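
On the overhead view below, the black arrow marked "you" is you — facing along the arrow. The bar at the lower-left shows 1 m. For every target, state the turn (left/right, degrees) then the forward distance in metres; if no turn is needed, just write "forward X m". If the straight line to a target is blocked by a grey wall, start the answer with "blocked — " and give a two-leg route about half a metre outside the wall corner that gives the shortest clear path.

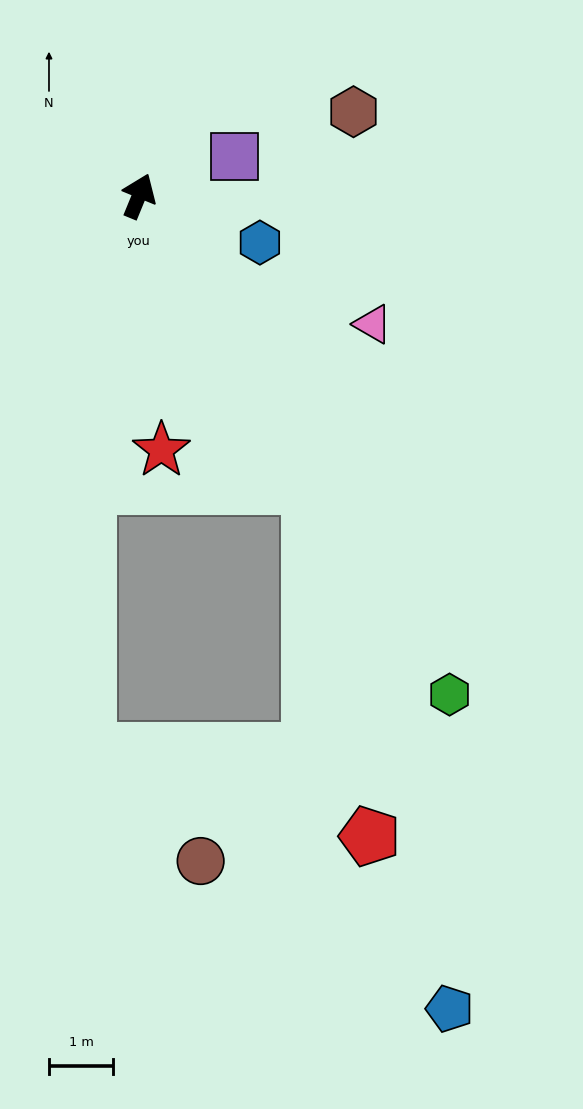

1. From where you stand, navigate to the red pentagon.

blocked — turn right 127°, forward 5.2 m, then turn right 21°, forward 5.5 m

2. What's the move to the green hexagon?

turn right 126°, forward 9.1 m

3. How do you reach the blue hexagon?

turn right 89°, forward 2.0 m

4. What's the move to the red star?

turn right 153°, forward 4.0 m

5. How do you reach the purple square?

turn right 45°, forward 1.6 m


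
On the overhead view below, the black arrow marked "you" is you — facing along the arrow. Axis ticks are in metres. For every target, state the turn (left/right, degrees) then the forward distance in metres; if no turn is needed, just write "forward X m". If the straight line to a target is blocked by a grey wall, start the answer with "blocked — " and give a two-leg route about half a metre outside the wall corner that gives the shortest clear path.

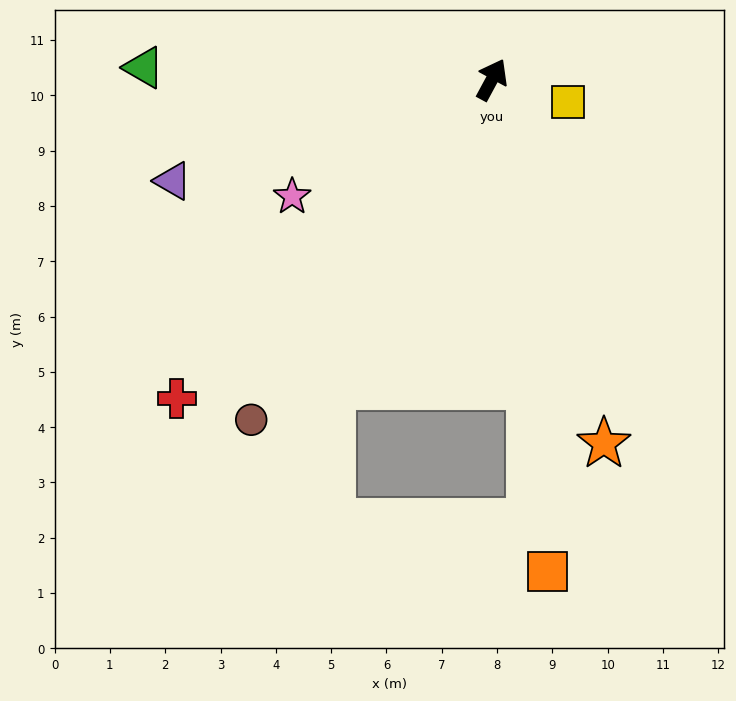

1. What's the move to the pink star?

turn left 149°, forward 4.2 m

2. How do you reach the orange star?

turn right 135°, forward 6.9 m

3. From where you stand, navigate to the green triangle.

turn left 116°, forward 6.3 m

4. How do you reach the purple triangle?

turn left 136°, forward 6.1 m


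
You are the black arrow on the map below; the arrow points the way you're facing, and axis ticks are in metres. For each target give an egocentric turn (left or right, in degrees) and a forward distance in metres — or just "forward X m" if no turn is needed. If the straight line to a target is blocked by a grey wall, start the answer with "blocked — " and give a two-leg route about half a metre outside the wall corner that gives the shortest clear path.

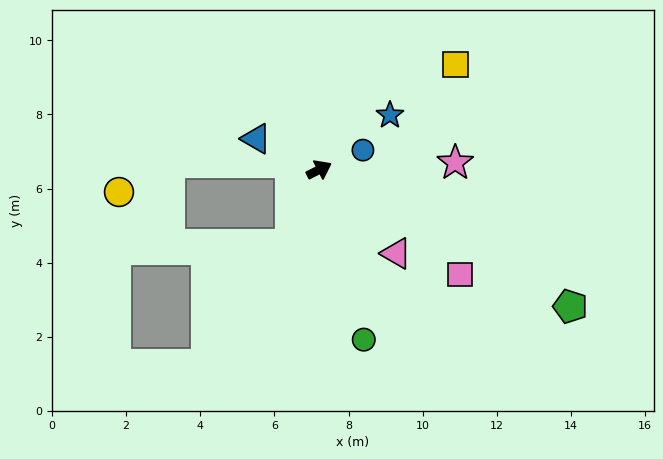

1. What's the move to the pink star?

turn right 24°, forward 3.7 m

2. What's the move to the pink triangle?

turn right 74°, forward 3.1 m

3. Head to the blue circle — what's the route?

turn right 3°, forward 1.3 m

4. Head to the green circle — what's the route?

turn right 102°, forward 4.7 m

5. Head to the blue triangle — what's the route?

turn left 127°, forward 1.9 m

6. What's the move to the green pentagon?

turn right 56°, forward 7.7 m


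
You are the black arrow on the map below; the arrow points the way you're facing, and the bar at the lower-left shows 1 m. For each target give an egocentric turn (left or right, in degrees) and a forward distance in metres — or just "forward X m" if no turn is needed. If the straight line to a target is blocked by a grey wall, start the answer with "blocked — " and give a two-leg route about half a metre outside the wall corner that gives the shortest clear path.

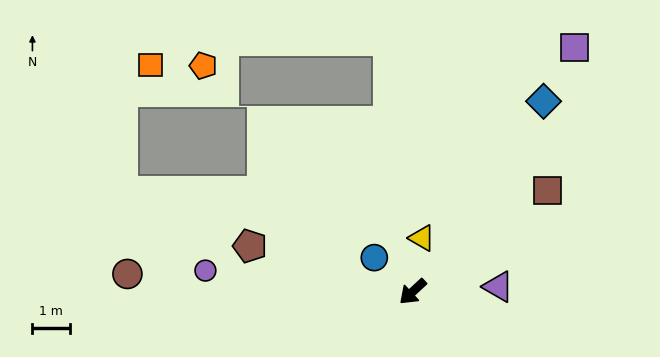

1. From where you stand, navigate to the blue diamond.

turn right 167°, forward 6.1 m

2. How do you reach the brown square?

turn left 174°, forward 4.5 m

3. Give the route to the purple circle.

turn right 49°, forward 5.5 m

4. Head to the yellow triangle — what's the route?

turn right 143°, forward 1.4 m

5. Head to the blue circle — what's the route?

turn right 84°, forward 1.4 m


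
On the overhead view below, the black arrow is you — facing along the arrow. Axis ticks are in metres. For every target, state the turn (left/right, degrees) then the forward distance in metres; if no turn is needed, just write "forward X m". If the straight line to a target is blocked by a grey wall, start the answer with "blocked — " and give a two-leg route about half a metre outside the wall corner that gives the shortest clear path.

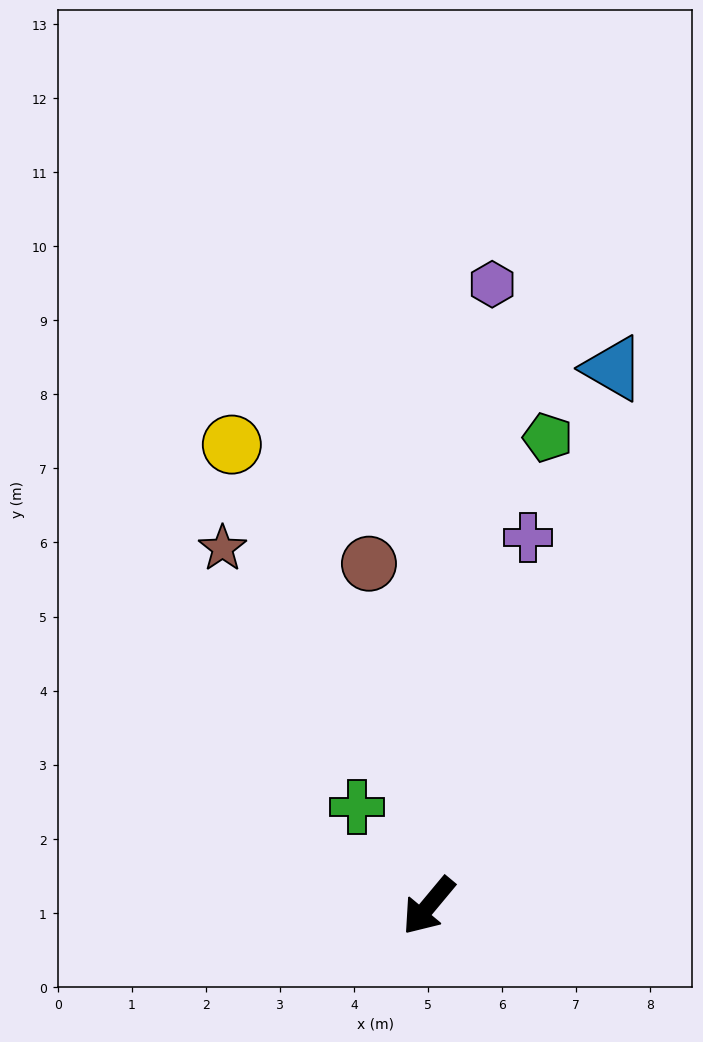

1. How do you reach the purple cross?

turn right 155°, forward 5.2 m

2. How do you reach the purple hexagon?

turn right 146°, forward 8.4 m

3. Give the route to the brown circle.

turn right 130°, forward 4.7 m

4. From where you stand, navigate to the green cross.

turn right 104°, forward 1.6 m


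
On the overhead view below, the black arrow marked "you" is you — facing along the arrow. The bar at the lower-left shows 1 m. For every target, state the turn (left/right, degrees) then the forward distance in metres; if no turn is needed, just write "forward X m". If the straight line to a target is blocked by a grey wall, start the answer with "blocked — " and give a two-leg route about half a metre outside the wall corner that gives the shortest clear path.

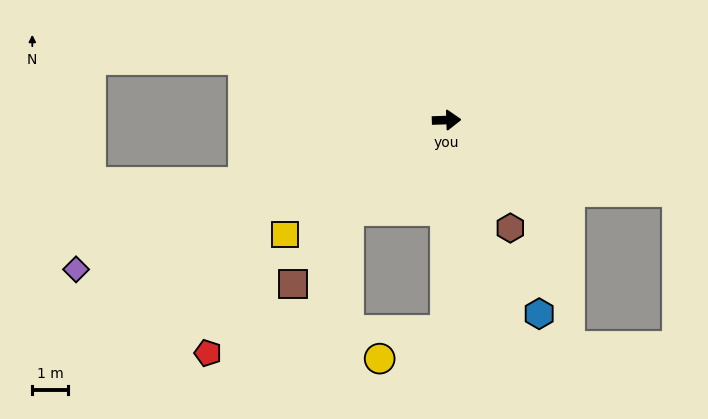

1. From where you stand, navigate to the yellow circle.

blocked — turn right 92°, forward 5.9 m, then turn right 66°, forward 2.0 m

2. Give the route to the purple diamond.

turn right 160°, forward 11.3 m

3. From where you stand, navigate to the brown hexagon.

turn right 61°, forward 3.6 m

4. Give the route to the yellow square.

turn right 147°, forward 5.6 m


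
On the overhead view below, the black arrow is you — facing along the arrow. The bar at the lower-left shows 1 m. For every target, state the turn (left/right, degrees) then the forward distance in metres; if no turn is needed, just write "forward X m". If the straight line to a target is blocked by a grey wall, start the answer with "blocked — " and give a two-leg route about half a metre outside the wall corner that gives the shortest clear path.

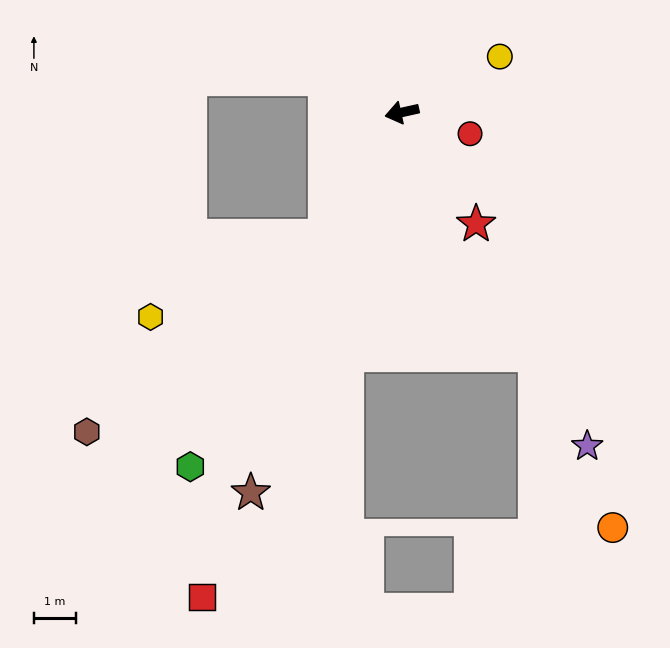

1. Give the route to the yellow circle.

turn right 163°, forward 2.7 m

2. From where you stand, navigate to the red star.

turn left 111°, forward 3.2 m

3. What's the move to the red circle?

turn left 150°, forward 1.7 m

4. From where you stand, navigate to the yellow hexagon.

blocked — turn left 46°, forward 3.5 m, then turn right 34°, forward 4.6 m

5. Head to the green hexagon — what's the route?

turn left 47°, forward 9.9 m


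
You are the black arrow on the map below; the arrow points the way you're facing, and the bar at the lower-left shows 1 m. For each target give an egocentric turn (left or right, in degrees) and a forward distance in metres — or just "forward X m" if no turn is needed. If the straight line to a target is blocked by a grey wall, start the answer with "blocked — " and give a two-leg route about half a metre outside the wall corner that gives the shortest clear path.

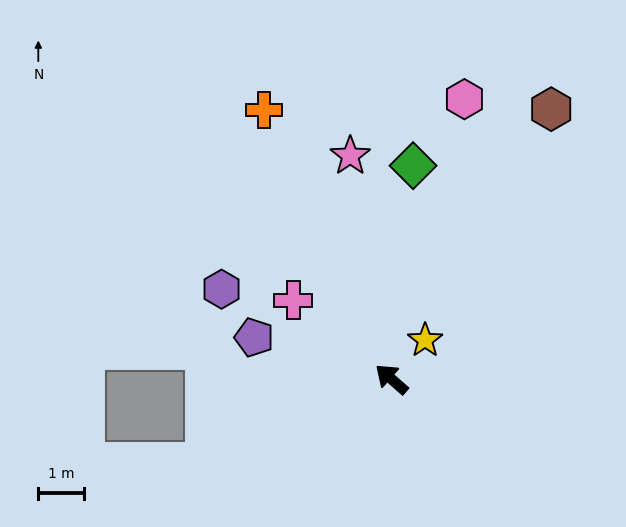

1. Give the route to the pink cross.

turn left 2°, forward 2.8 m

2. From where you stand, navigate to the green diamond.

turn right 55°, forward 4.7 m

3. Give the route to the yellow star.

turn right 90°, forward 1.1 m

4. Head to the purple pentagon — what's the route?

turn left 24°, forward 3.2 m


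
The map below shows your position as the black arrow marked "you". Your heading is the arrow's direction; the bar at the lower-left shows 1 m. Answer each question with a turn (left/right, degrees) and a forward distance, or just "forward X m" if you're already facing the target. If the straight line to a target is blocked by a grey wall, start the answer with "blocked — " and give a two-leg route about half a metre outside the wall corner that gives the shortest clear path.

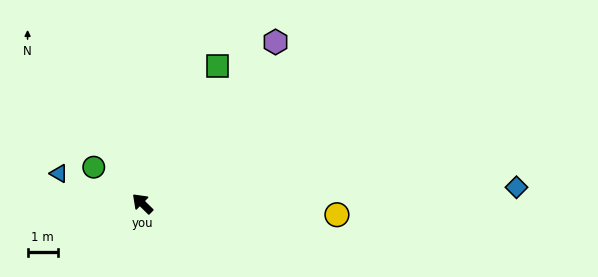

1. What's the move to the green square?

turn right 74°, forward 5.2 m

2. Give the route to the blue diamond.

turn right 133°, forward 12.4 m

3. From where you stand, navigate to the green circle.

turn left 8°, forward 2.0 m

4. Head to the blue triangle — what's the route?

turn left 25°, forward 2.9 m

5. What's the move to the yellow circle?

turn right 139°, forward 6.5 m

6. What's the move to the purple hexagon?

turn right 85°, forward 6.9 m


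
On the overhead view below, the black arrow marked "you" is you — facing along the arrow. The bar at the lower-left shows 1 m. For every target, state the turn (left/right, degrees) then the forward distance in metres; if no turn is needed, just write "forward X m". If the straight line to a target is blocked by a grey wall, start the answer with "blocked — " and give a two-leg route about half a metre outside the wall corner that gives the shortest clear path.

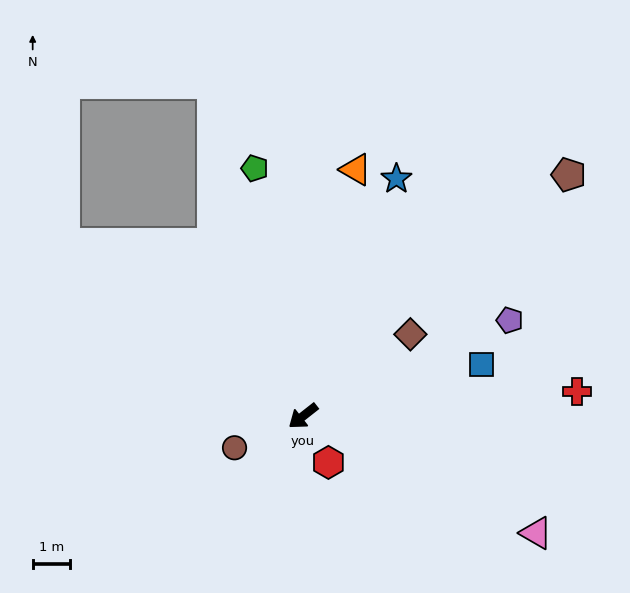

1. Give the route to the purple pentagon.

turn left 167°, forward 6.1 m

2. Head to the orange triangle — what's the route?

turn right 140°, forward 6.8 m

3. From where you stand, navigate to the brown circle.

turn right 13°, forward 2.0 m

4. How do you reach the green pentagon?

turn right 117°, forward 6.8 m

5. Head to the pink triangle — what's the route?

turn left 115°, forward 7.0 m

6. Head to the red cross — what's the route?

turn left 147°, forward 7.4 m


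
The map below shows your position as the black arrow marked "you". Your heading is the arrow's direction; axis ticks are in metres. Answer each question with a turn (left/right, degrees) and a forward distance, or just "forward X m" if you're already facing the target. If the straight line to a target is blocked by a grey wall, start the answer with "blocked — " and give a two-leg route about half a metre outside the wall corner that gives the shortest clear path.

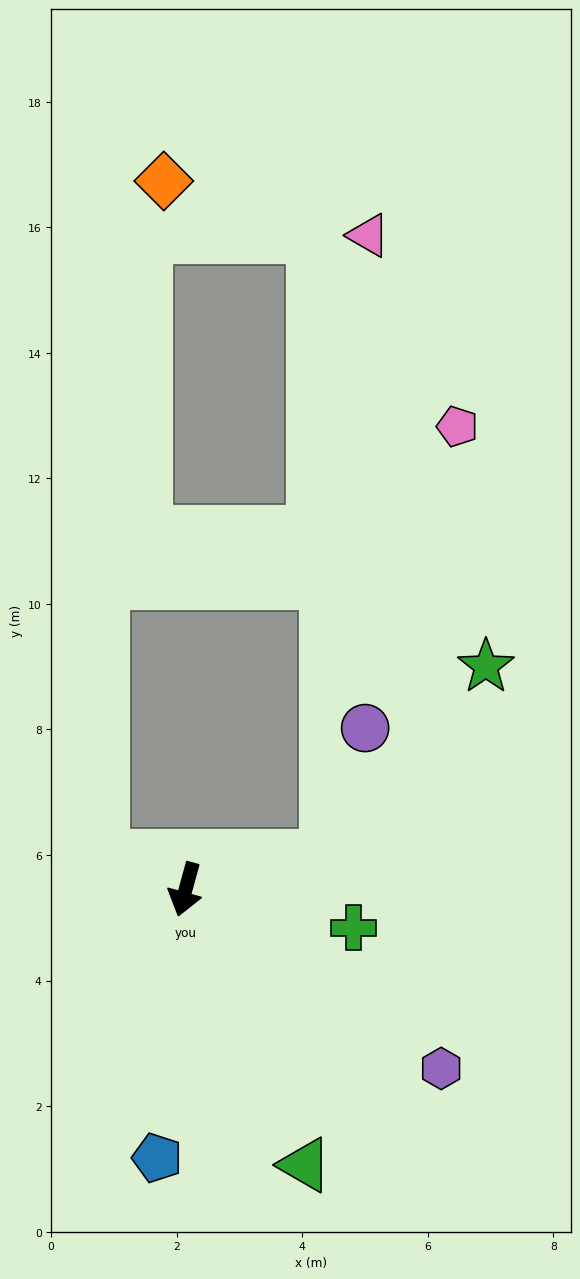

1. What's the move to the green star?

blocked — turn left 119°, forward 2.3 m, then turn left 36°, forward 3.9 m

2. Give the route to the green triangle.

turn left 39°, forward 4.8 m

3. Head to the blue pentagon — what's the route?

turn left 9°, forward 4.3 m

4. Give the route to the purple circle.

blocked — turn left 119°, forward 2.3 m, then turn left 60°, forward 2.1 m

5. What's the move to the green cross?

turn left 92°, forward 2.7 m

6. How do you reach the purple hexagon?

turn left 70°, forward 5.0 m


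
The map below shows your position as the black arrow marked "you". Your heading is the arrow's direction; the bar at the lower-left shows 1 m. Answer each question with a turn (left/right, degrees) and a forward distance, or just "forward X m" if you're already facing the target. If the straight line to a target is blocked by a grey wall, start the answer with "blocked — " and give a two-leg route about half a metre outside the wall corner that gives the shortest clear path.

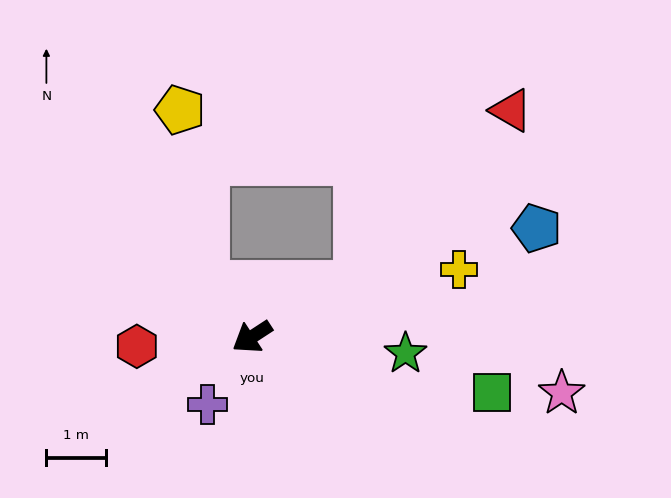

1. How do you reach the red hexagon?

turn right 28°, forward 1.9 m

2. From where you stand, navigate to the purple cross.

turn left 24°, forward 1.4 m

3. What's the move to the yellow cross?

turn left 165°, forward 3.7 m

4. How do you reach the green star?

turn left 141°, forward 2.6 m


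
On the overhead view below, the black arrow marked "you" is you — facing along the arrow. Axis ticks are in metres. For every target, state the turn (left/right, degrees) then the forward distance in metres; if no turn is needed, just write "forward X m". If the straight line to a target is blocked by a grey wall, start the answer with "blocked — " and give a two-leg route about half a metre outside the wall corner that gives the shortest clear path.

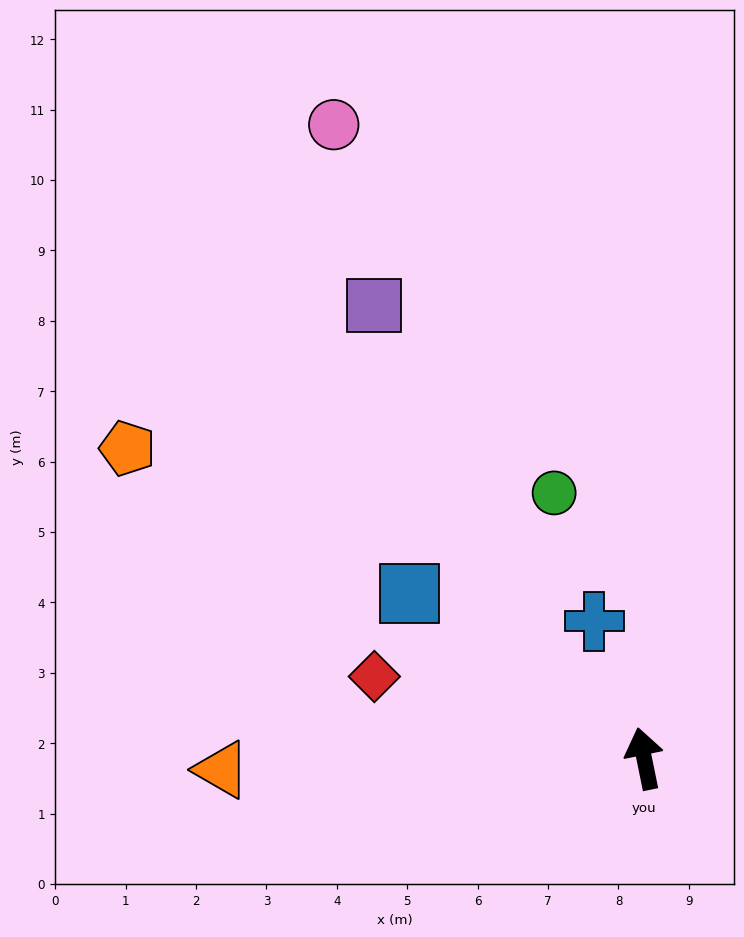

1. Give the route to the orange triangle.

turn left 80°, forward 6.0 m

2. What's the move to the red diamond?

turn left 62°, forward 4.0 m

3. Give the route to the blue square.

turn left 43°, forward 4.1 m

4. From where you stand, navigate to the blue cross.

turn left 9°, forward 2.1 m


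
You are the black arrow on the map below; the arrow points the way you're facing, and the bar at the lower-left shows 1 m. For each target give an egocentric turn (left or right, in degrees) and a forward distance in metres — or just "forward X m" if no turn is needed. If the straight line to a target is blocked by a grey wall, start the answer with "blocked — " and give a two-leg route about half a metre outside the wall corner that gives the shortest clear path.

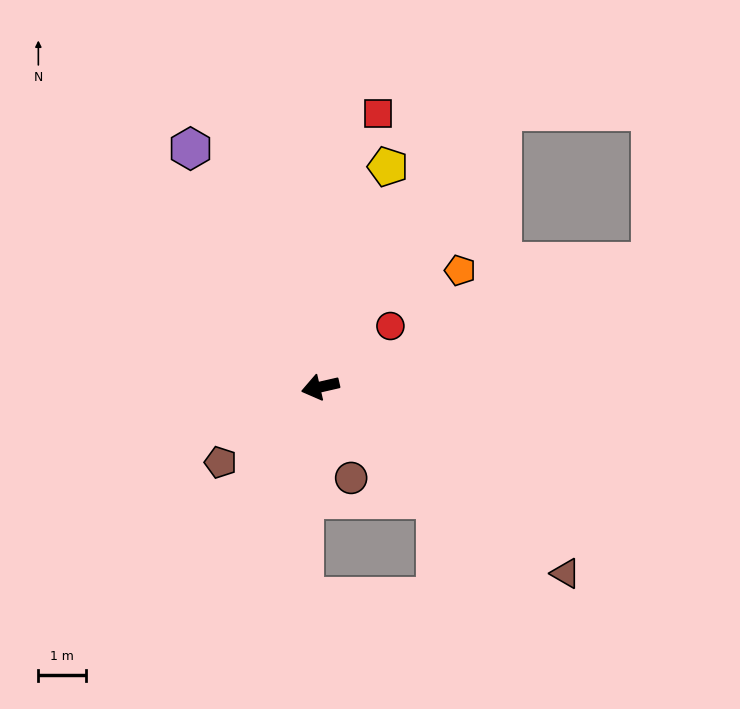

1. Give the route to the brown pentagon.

turn left 24°, forward 2.6 m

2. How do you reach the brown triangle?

turn left 130°, forward 6.5 m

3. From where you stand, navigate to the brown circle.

turn left 96°, forward 2.0 m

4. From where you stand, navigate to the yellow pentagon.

turn right 120°, forward 4.9 m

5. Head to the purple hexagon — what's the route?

turn right 74°, forward 5.7 m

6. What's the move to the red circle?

turn right 152°, forward 2.0 m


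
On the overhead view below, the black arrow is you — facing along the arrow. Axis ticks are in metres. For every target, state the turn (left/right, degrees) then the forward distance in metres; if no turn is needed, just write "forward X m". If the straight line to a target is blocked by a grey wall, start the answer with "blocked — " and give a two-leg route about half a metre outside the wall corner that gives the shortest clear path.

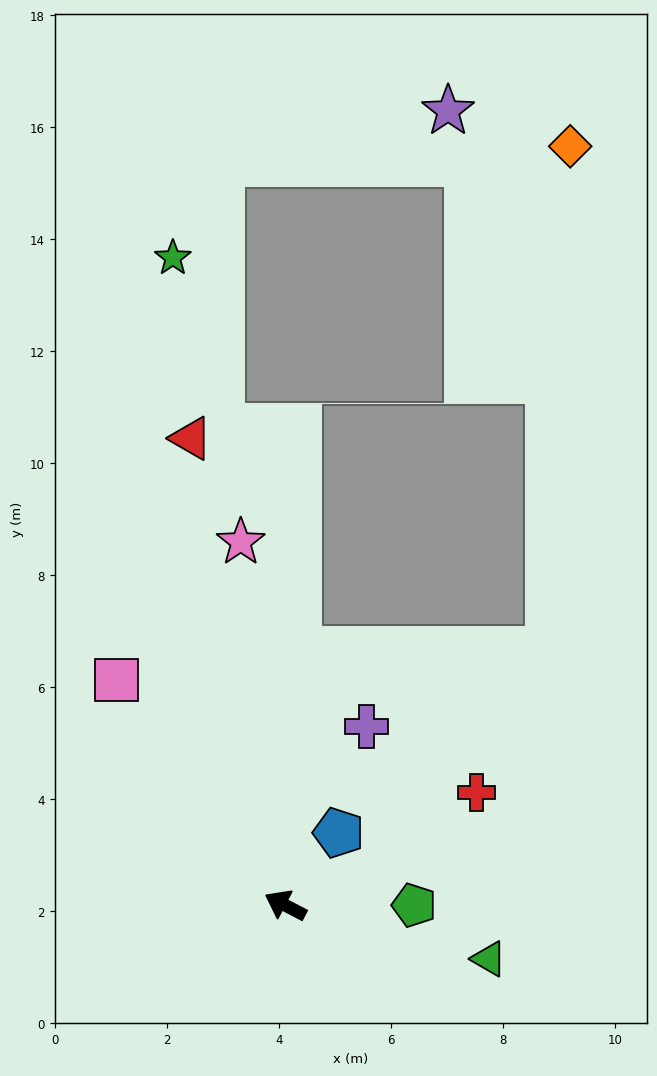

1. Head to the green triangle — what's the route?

turn right 167°, forward 3.8 m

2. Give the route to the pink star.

turn right 55°, forward 6.5 m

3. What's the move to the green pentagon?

turn right 152°, forward 2.3 m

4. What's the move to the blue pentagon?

turn right 99°, forward 1.6 m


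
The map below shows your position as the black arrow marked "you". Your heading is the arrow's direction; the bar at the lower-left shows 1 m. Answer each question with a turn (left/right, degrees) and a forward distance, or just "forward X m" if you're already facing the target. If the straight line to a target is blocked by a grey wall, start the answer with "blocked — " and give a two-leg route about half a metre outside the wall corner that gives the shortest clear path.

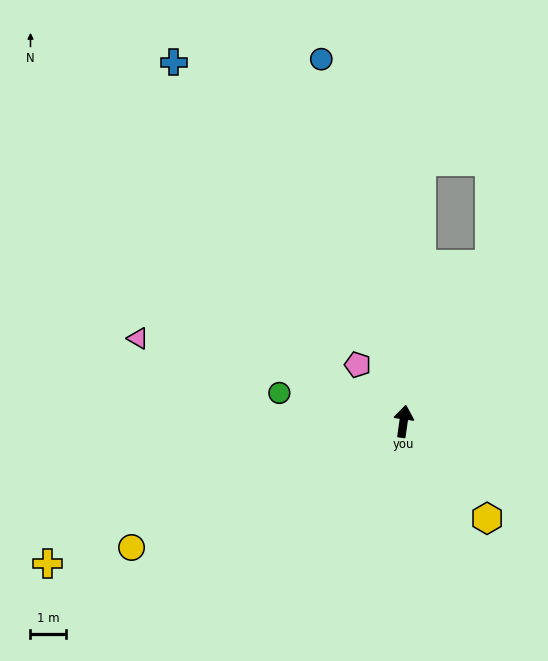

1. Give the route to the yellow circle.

turn left 123°, forward 8.5 m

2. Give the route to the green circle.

turn left 85°, forward 3.6 m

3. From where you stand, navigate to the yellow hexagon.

turn right 131°, forward 3.6 m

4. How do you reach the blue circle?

turn left 21°, forward 10.5 m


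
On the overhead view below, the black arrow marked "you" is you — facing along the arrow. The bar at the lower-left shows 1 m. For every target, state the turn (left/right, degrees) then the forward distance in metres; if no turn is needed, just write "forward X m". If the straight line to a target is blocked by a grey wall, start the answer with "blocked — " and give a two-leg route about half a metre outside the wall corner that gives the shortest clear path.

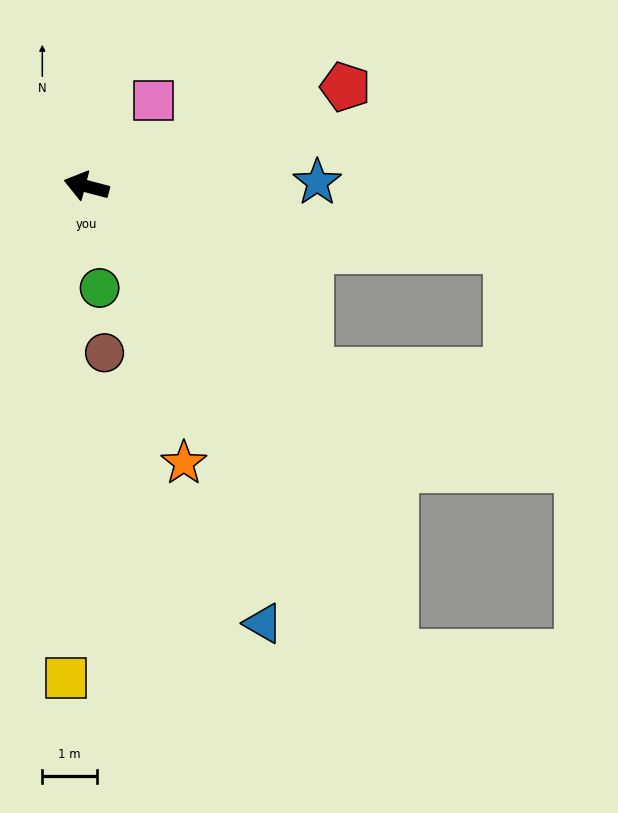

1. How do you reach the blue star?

turn right 164°, forward 4.2 m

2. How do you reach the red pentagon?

turn right 144°, forward 5.0 m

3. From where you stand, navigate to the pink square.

turn right 113°, forward 2.0 m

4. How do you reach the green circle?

turn left 112°, forward 1.9 m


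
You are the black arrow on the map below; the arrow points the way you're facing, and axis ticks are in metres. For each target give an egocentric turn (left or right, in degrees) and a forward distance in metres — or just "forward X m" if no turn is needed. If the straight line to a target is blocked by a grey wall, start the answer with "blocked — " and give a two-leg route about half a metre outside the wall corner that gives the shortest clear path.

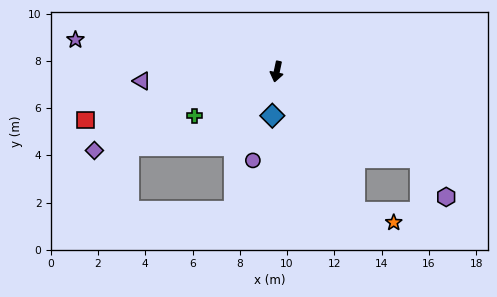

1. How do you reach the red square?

turn right 64°, forward 8.3 m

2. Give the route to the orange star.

blocked — turn left 41°, forward 6.8 m, then turn left 45°, forward 1.7 m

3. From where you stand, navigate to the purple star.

turn right 87°, forward 8.6 m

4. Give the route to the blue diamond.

turn left 6°, forward 1.9 m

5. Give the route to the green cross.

turn right 50°, forward 4.0 m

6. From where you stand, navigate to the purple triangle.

turn right 74°, forward 5.7 m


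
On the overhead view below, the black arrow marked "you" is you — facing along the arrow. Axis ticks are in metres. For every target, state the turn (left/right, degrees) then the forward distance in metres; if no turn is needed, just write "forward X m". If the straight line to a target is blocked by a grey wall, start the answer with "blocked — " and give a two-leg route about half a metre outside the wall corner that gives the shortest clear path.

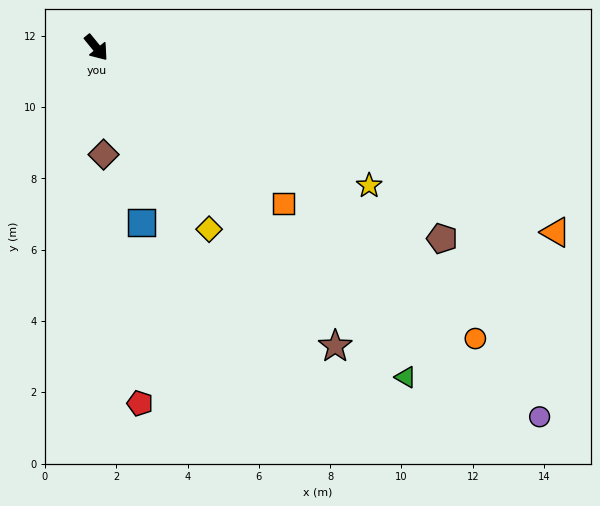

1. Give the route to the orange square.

turn left 11°, forward 6.8 m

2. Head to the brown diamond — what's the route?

turn right 35°, forward 3.0 m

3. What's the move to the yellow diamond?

turn right 7°, forward 6.0 m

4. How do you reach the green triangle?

turn left 4°, forward 12.7 m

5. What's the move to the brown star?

forward 10.7 m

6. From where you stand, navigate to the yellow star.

turn left 24°, forward 8.6 m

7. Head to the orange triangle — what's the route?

turn left 29°, forward 13.9 m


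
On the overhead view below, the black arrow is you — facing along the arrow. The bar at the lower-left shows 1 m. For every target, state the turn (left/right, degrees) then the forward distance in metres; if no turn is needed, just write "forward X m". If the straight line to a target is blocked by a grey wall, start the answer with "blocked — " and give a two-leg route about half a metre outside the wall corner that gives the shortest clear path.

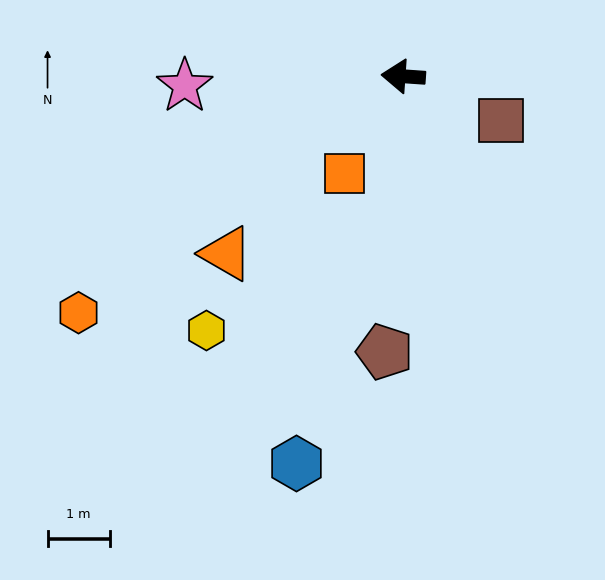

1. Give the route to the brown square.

turn left 159°, forward 1.7 m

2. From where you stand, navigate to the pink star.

turn left 6°, forward 3.5 m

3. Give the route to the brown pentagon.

turn left 90°, forward 4.4 m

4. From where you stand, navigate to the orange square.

turn left 63°, forward 1.8 m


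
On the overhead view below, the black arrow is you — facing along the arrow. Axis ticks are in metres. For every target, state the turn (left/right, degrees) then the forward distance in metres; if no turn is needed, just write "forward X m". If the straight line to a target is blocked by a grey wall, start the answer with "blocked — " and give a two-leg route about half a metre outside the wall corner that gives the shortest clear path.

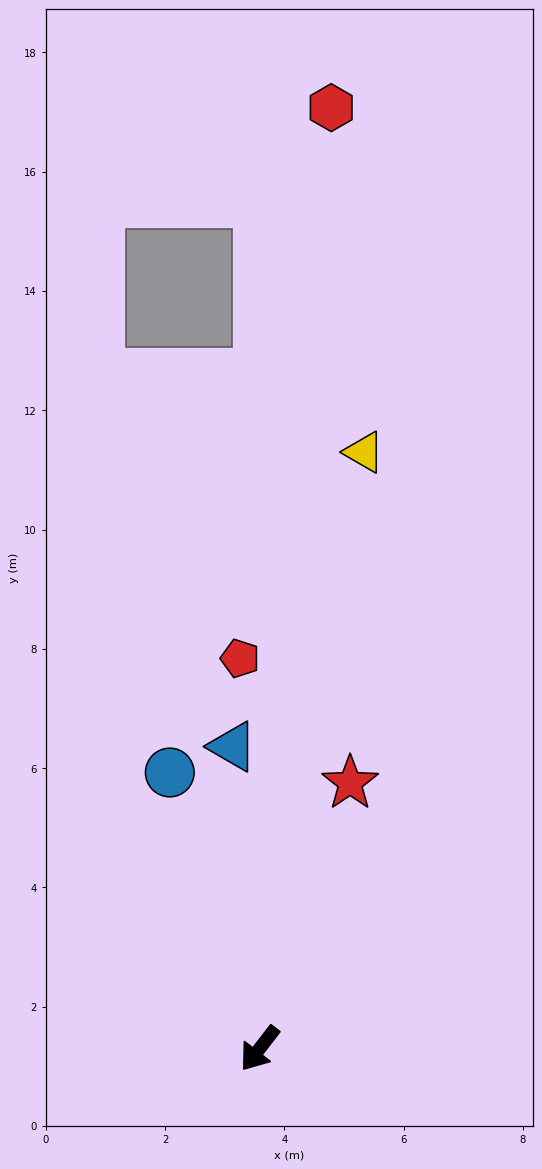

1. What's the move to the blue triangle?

turn right 137°, forward 5.1 m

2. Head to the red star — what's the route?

turn right 161°, forward 4.7 m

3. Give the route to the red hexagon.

turn right 147°, forward 15.8 m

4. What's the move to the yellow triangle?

turn right 152°, forward 10.2 m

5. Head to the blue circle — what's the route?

turn right 124°, forward 4.9 m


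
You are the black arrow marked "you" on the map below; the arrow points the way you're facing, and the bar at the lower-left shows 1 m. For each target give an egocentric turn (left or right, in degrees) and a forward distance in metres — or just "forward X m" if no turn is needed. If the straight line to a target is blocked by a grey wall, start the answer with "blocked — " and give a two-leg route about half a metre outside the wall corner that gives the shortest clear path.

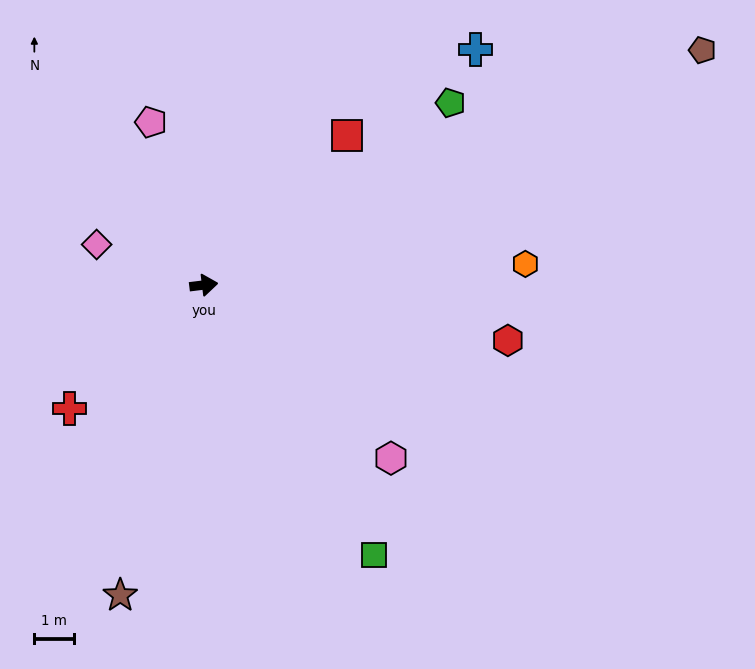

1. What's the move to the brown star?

turn right 112°, forward 8.2 m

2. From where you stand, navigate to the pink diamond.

turn left 152°, forward 2.9 m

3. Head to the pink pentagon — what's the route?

turn left 101°, forward 4.4 m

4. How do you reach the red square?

turn left 39°, forward 5.3 m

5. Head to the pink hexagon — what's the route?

turn right 50°, forward 6.5 m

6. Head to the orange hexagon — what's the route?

turn right 3°, forward 8.2 m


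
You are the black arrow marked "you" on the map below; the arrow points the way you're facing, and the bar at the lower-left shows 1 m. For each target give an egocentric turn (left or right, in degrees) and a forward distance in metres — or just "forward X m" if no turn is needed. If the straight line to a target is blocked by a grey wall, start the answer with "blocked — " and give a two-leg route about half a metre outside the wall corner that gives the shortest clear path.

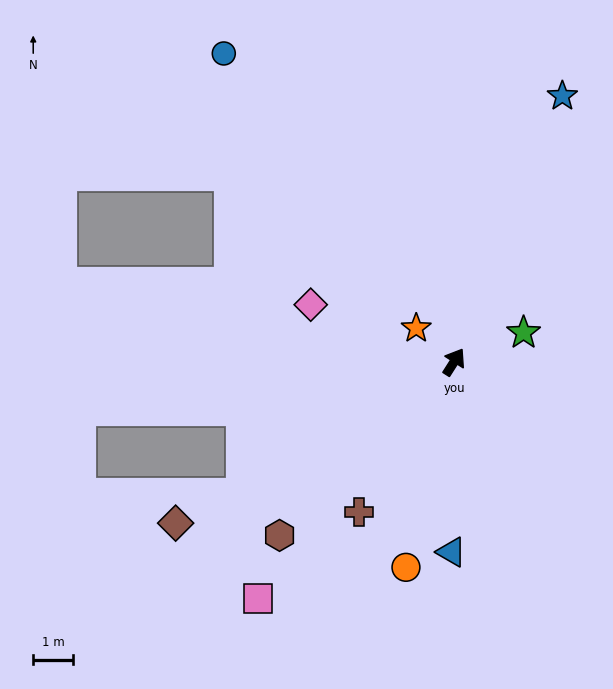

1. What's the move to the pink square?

turn left 173°, forward 7.7 m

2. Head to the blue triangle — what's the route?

turn right 148°, forward 4.8 m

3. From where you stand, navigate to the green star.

turn right 35°, forward 1.9 m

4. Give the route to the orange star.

turn left 81°, forward 1.3 m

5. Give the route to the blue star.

turn left 10°, forward 7.2 m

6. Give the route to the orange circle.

turn right 161°, forward 5.3 m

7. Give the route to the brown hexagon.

turn left 167°, forward 6.2 m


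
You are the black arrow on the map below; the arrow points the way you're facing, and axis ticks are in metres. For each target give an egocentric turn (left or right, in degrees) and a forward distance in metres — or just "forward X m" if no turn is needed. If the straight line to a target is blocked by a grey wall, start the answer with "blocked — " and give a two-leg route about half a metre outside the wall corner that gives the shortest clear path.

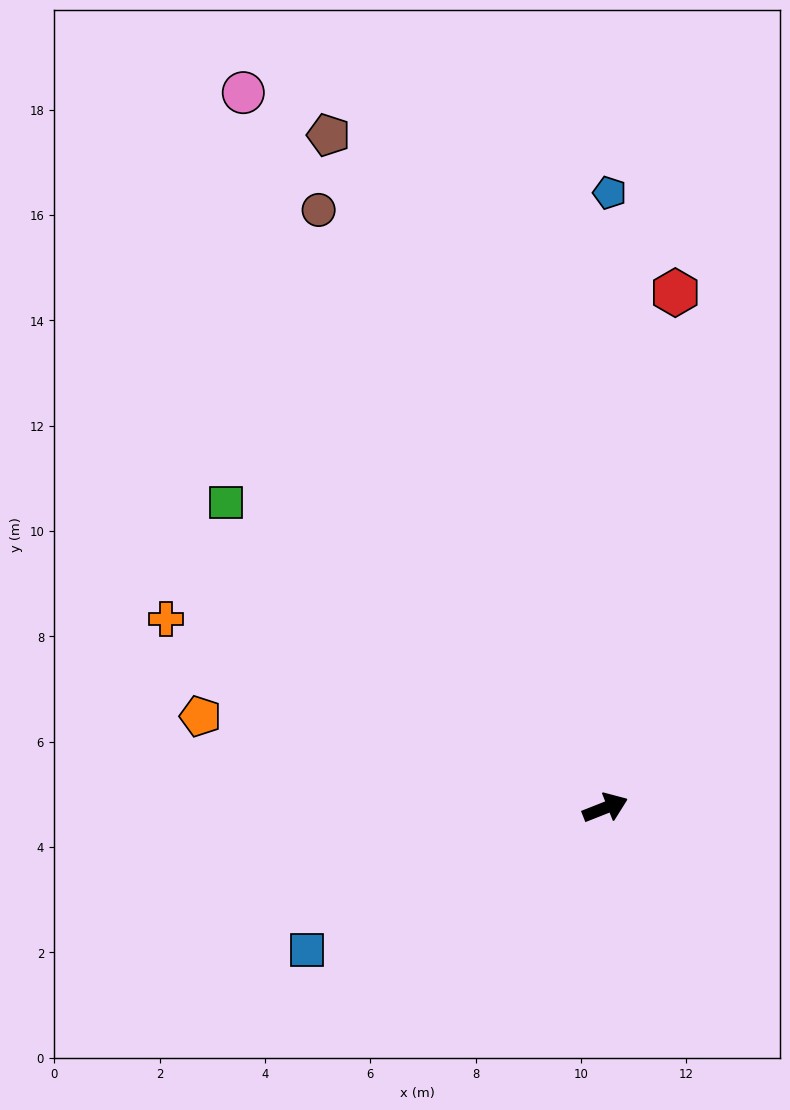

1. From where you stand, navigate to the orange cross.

turn left 135°, forward 9.1 m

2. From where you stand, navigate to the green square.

turn left 120°, forward 9.2 m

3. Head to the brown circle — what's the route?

turn left 94°, forward 12.6 m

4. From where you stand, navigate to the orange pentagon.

turn left 146°, forward 7.9 m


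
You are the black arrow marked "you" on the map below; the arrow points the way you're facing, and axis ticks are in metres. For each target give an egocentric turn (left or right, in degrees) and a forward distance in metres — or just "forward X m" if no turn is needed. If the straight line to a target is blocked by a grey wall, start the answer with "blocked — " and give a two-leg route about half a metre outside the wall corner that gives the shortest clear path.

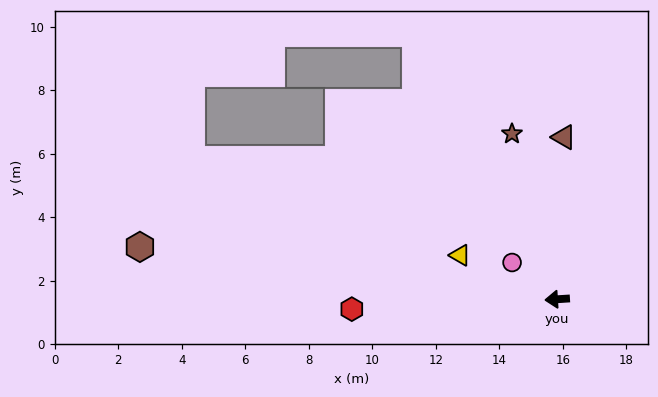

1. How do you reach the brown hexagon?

turn right 11°, forward 13.2 m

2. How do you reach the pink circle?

turn right 43°, forward 1.8 m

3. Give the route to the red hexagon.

forward 6.5 m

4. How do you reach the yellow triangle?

turn right 28°, forward 3.4 m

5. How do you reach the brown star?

turn right 78°, forward 5.4 m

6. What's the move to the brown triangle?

turn right 96°, forward 5.1 m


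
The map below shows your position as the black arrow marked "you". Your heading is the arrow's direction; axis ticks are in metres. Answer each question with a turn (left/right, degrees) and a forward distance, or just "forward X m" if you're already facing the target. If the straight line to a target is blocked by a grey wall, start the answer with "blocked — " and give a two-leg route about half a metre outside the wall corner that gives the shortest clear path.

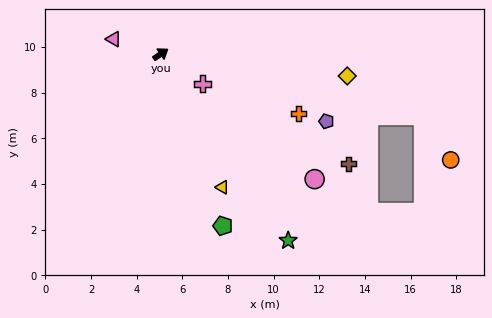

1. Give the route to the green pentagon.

turn right 104°, forward 8.0 m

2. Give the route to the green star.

turn right 90°, forward 9.9 m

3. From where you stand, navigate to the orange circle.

blocked — turn right 47°, forward 11.8 m, then turn right 46°, forward 2.3 m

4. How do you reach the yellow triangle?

turn right 100°, forward 6.4 m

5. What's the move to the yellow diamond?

turn right 41°, forward 8.2 m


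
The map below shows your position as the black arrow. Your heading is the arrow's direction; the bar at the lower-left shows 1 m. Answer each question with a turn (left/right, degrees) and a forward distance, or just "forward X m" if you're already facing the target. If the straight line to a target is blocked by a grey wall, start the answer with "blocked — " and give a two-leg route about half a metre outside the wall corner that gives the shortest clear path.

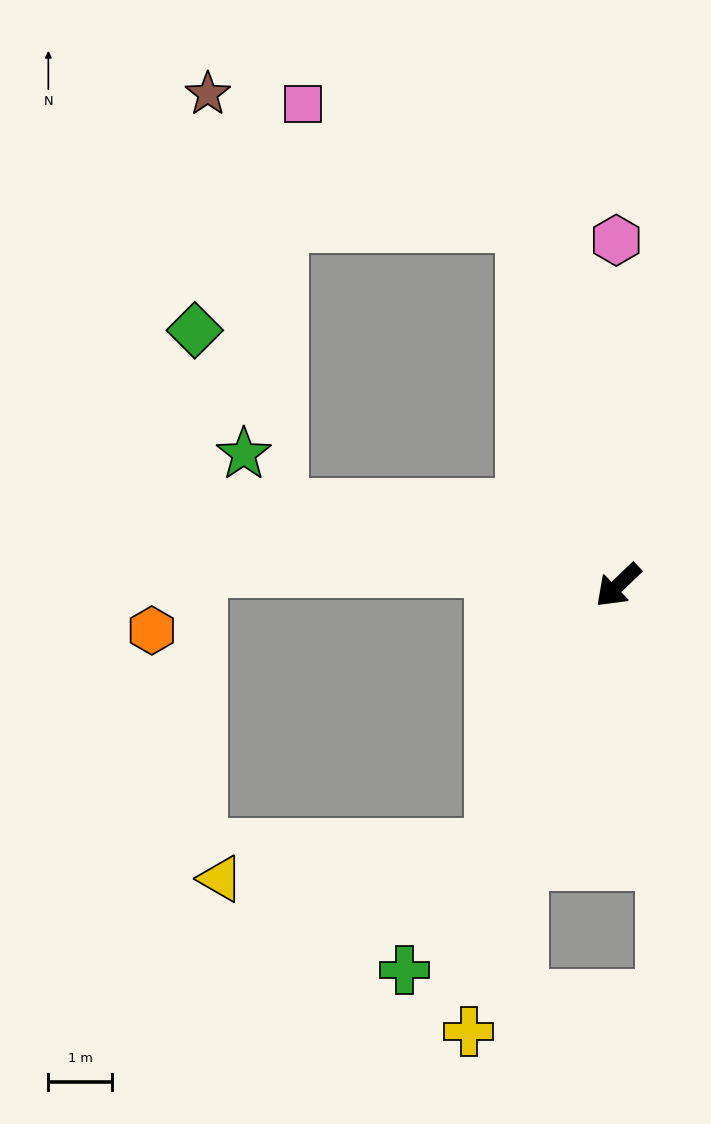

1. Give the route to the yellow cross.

turn left 28°, forward 7.4 m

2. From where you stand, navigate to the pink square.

blocked — turn right 119°, forward 5.9 m, then turn left 46°, forward 4.0 m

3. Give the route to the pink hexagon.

turn right 133°, forward 5.4 m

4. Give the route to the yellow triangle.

blocked — turn left 20°, forward 4.6 m, then turn right 57°, forward 4.3 m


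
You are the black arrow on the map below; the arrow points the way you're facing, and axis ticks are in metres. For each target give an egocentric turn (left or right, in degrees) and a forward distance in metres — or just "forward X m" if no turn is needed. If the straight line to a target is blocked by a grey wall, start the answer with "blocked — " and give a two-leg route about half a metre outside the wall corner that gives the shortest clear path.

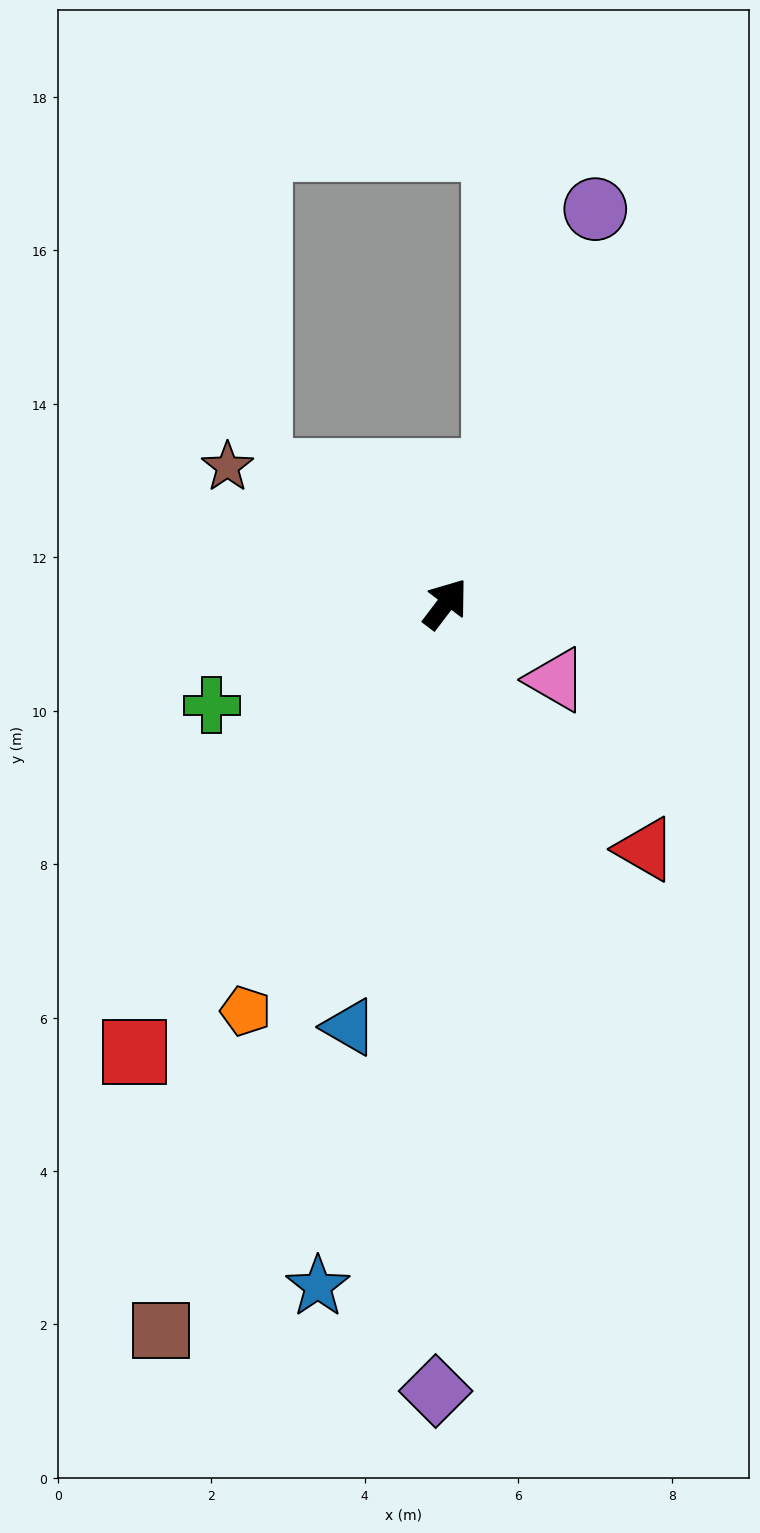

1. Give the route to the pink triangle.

turn right 87°, forward 1.7 m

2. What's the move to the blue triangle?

turn right 156°, forward 5.7 m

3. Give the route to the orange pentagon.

turn right 169°, forward 5.9 m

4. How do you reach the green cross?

turn left 151°, forward 3.3 m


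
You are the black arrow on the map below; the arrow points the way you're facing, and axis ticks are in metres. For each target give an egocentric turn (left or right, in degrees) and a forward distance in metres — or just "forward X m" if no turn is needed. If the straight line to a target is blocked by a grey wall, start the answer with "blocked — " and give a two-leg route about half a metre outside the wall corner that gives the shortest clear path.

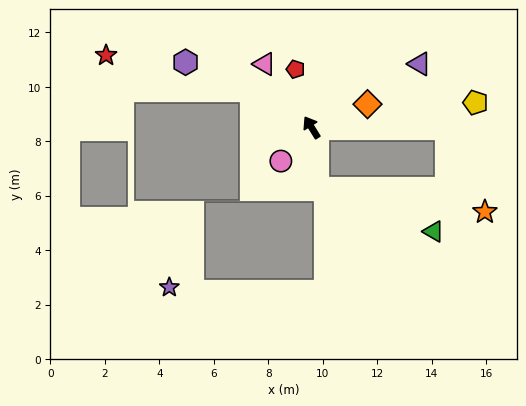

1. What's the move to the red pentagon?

turn right 17°, forward 2.2 m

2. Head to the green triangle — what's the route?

blocked — turn left 154°, forward 2.2 m, then turn left 64°, forward 4.6 m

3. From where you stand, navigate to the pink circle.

turn left 106°, forward 1.7 m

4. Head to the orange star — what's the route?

blocked — turn right 123°, forward 4.9 m, then turn right 64°, forward 3.4 m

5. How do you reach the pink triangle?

turn left 5°, forward 2.9 m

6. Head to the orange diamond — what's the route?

turn right 99°, forward 2.2 m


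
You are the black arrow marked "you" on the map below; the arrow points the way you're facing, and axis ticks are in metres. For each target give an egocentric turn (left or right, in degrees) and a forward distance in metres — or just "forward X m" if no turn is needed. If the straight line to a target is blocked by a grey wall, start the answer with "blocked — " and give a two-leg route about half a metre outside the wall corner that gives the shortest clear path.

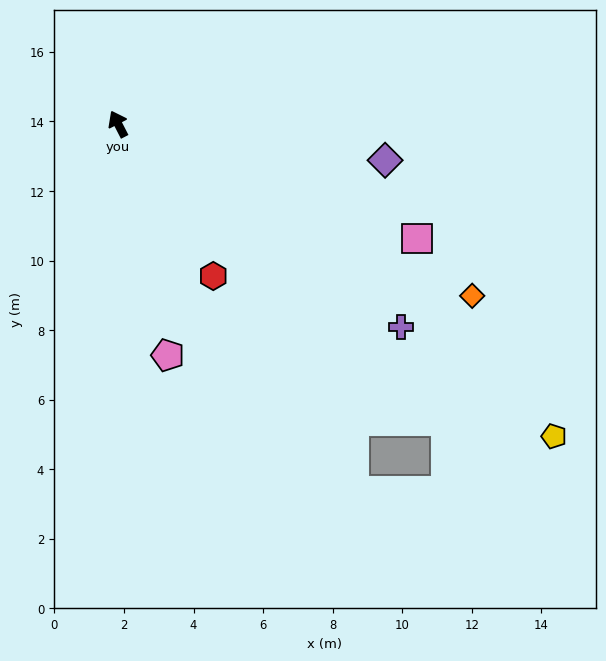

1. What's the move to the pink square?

turn right 138°, forward 9.2 m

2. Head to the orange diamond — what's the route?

turn right 143°, forward 11.3 m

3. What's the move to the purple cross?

turn right 153°, forward 10.0 m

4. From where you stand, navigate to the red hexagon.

turn right 175°, forward 5.2 m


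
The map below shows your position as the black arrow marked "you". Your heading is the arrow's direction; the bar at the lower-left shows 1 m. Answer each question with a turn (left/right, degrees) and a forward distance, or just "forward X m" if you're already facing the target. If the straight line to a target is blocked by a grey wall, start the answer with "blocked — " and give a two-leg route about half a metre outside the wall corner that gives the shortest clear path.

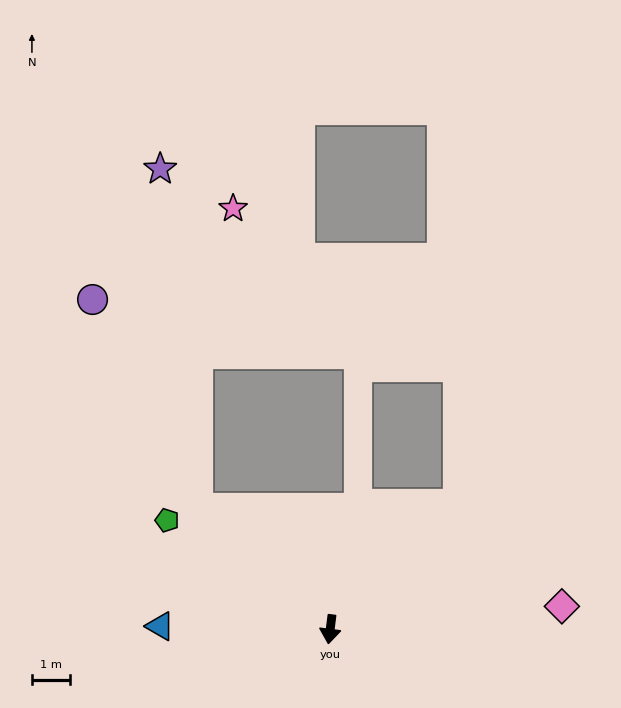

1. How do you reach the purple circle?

blocked — turn right 125°, forward 4.7 m, then turn right 21°, forward 6.2 m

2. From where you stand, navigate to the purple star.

blocked — turn right 125°, forward 4.7 m, then turn right 42°, forward 9.0 m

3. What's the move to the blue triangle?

turn right 84°, forward 4.5 m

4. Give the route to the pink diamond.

turn left 103°, forward 6.1 m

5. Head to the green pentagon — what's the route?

turn right 117°, forward 5.2 m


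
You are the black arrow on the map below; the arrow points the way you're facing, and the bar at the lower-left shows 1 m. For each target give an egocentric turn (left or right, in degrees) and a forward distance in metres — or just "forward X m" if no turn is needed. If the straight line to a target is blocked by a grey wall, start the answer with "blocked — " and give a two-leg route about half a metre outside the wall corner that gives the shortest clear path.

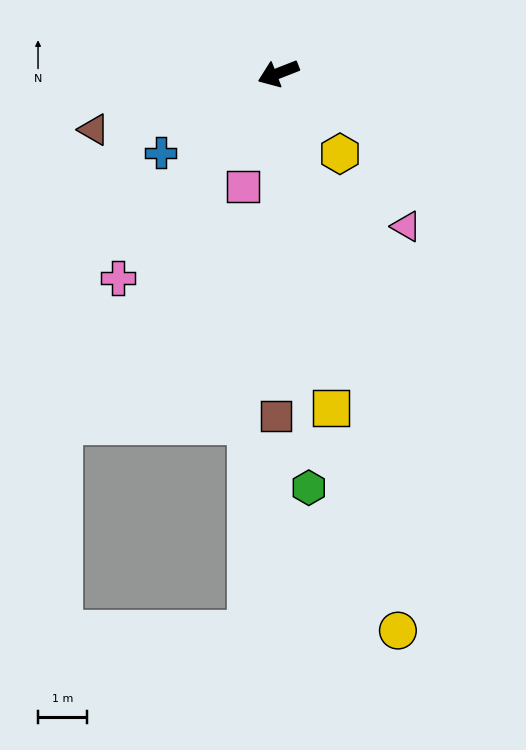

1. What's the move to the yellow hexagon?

turn left 106°, forward 2.1 m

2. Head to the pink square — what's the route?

turn left 51°, forward 2.4 m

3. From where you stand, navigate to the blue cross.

turn left 13°, forward 2.9 m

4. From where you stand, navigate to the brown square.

turn left 68°, forward 7.0 m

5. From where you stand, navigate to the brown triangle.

turn right 4°, forward 4.0 m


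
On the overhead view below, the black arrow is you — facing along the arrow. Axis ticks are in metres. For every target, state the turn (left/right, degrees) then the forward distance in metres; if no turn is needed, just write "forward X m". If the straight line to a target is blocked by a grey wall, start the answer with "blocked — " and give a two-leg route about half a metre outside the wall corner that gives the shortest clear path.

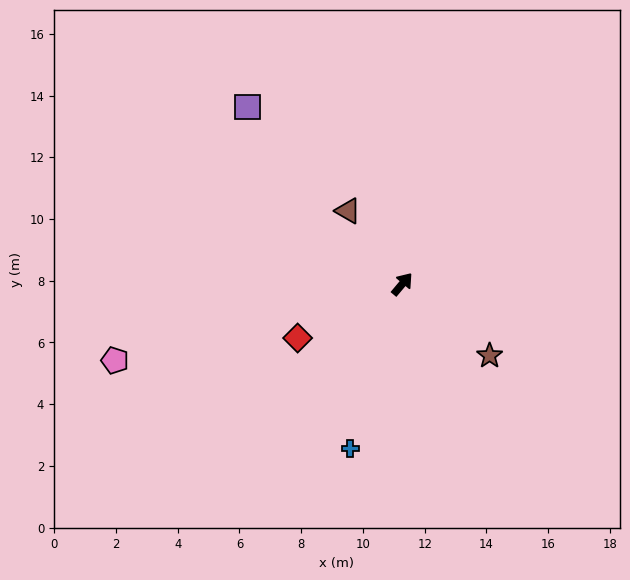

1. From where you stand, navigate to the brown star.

turn right 89°, forward 3.7 m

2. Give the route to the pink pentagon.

turn left 145°, forward 9.6 m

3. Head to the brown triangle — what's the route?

turn left 77°, forward 3.0 m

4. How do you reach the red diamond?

turn left 157°, forward 3.8 m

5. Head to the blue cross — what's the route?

turn right 158°, forward 5.6 m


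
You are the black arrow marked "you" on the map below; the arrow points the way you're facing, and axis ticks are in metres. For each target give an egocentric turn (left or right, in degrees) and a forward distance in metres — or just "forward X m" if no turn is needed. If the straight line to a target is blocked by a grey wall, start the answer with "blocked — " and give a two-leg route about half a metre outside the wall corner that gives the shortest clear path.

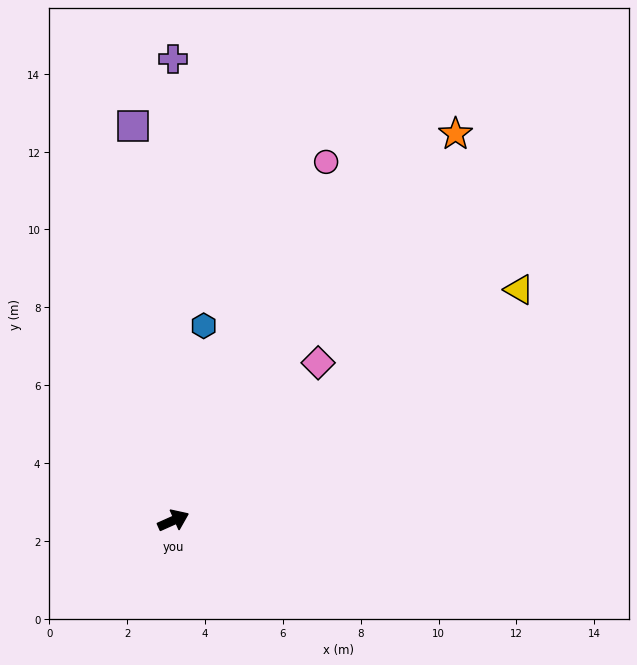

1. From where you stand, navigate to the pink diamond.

turn left 23°, forward 5.5 m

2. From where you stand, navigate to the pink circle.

turn left 43°, forward 10.0 m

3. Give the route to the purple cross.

turn left 66°, forward 11.9 m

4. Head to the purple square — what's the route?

turn left 72°, forward 10.2 m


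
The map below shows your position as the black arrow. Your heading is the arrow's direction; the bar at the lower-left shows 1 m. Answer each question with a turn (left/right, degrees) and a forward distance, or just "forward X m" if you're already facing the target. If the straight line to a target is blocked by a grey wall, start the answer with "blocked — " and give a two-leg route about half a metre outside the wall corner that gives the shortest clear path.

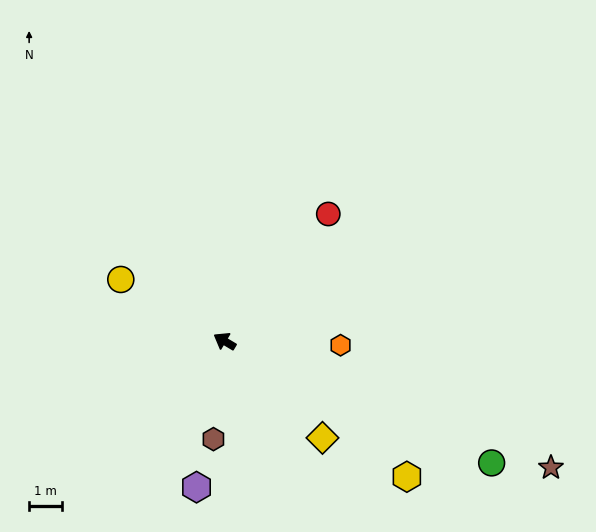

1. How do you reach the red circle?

turn right 98°, forward 5.0 m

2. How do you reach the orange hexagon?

turn right 151°, forward 3.5 m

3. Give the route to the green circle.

turn right 174°, forward 8.9 m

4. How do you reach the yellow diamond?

turn left 166°, forward 4.2 m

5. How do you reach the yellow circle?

forward 3.7 m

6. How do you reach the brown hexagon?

turn left 114°, forward 3.0 m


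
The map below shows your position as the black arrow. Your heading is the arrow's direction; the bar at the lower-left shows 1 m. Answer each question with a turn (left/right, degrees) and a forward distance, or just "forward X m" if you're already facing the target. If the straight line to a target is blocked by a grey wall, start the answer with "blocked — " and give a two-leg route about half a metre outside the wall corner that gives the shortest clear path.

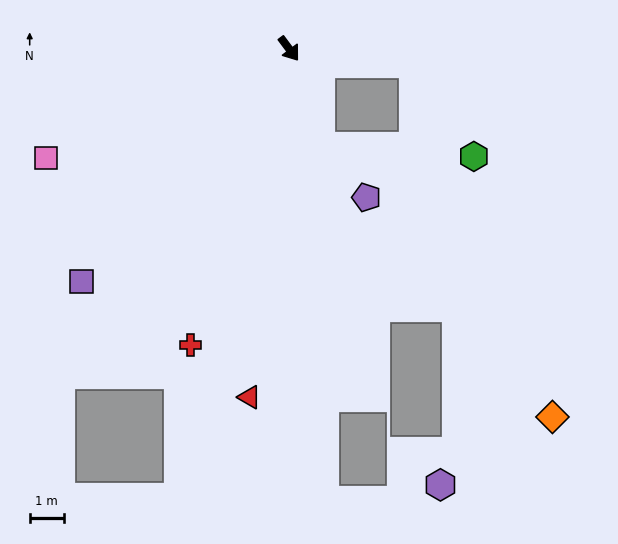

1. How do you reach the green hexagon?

blocked — turn left 46°, forward 3.7 m, then turn right 49°, forward 3.3 m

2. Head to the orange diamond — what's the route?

blocked — turn left 46°, forward 3.7 m, then turn right 61°, forward 11.2 m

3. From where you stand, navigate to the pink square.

turn right 102°, forward 7.9 m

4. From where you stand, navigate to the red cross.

turn right 55°, forward 9.2 m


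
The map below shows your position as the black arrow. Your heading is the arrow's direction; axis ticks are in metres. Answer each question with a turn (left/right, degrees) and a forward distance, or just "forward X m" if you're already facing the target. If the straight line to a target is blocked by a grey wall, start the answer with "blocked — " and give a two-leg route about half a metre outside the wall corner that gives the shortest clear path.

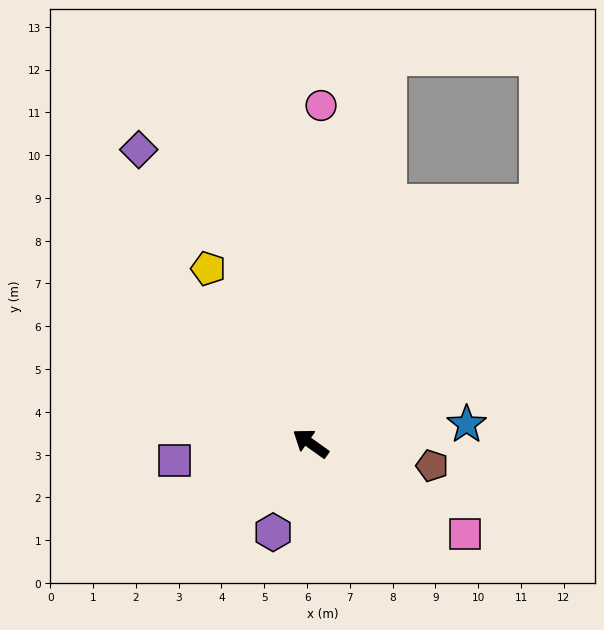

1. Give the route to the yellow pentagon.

turn right 24°, forward 4.7 m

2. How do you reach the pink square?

turn right 175°, forward 4.2 m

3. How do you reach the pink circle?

turn right 56°, forward 7.9 m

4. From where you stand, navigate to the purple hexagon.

turn left 103°, forward 2.3 m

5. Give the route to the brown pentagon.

turn right 155°, forward 2.9 m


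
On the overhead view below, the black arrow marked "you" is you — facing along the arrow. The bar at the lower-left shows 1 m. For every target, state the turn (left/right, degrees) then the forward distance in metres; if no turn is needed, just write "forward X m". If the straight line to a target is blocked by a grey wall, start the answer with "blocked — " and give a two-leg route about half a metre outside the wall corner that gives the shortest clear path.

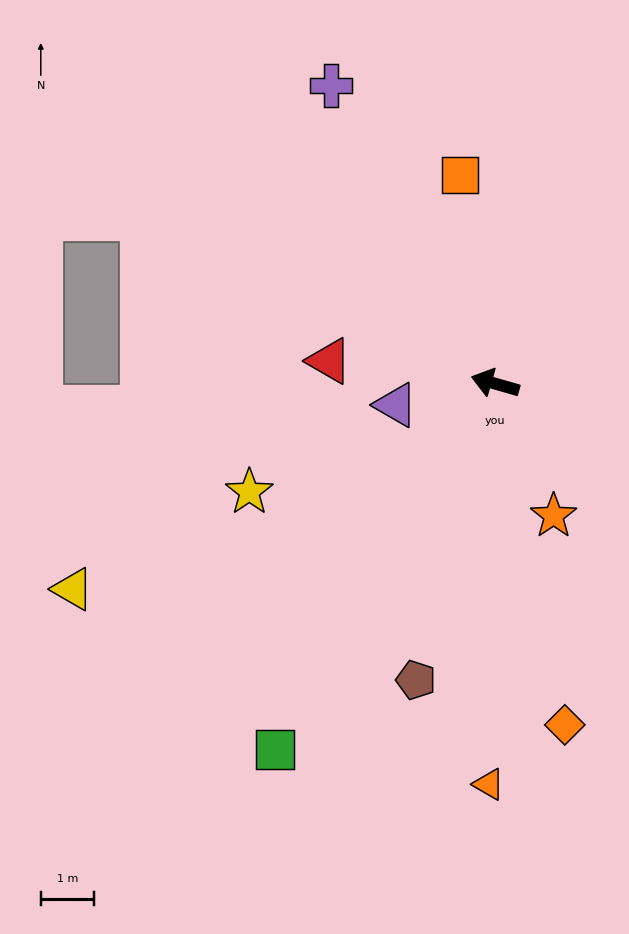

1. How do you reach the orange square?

turn right 64°, forward 4.0 m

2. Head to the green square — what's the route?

turn left 75°, forward 8.0 m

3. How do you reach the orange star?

turn left 130°, forward 2.7 m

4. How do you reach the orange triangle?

turn left 105°, forward 7.5 m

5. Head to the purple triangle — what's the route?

turn left 28°, forward 1.9 m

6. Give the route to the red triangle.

turn left 8°, forward 3.2 m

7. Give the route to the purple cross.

turn right 45°, forward 6.4 m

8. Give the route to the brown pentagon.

turn left 91°, forward 5.8 m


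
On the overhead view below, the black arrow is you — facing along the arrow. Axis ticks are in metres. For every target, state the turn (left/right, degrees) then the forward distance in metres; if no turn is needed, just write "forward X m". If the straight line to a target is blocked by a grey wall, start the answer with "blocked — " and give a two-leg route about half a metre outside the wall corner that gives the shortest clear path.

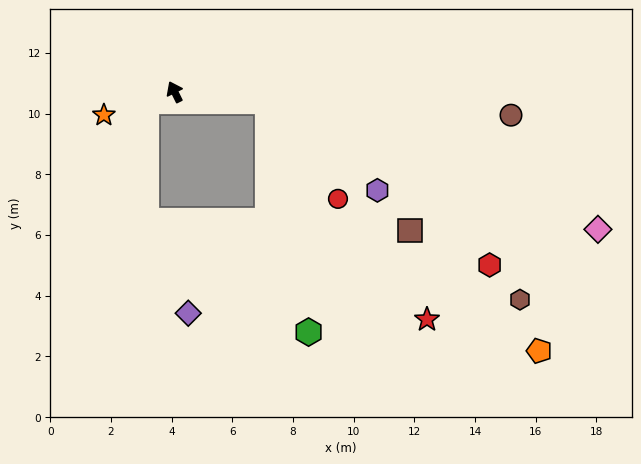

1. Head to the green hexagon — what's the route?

blocked — turn right 122°, forward 3.1 m, then turn right 74°, forward 7.7 m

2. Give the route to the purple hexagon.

blocked — turn right 122°, forward 3.1 m, then turn right 33°, forward 4.7 m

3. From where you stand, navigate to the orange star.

turn left 82°, forward 2.5 m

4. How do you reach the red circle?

blocked — turn right 122°, forward 3.1 m, then turn right 48°, forward 4.0 m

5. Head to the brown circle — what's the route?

turn right 120°, forward 11.1 m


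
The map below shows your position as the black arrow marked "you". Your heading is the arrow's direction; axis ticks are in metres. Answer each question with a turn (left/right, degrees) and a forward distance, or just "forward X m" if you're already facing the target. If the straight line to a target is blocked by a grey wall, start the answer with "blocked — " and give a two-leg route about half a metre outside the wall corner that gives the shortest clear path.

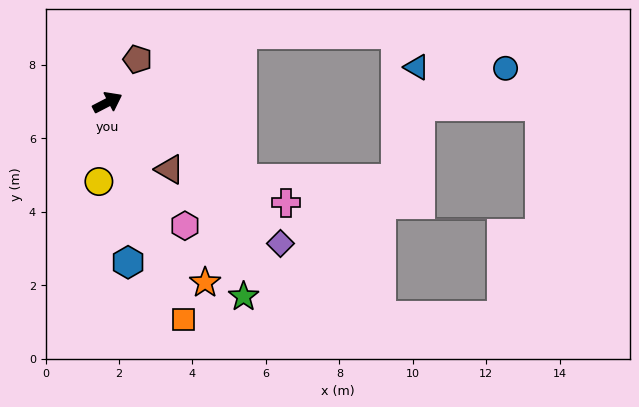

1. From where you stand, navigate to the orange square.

turn right 98°, forward 6.3 m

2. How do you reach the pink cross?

turn right 57°, forward 5.6 m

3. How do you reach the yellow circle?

turn right 124°, forward 2.2 m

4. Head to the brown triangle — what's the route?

turn right 75°, forward 2.5 m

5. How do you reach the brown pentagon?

turn left 28°, forward 1.4 m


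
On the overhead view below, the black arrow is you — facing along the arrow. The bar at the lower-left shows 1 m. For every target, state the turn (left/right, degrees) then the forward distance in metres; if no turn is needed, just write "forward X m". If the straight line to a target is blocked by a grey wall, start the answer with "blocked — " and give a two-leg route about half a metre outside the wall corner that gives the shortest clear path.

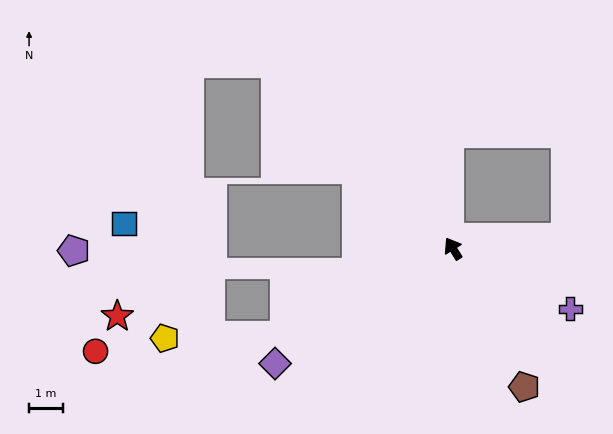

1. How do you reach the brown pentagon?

turn left 176°, forward 4.6 m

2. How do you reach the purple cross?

turn right 149°, forward 3.9 m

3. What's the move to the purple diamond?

turn left 91°, forward 6.3 m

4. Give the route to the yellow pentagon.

blocked — turn left 85°, forward 5.7 m, then turn right 25°, forward 3.5 m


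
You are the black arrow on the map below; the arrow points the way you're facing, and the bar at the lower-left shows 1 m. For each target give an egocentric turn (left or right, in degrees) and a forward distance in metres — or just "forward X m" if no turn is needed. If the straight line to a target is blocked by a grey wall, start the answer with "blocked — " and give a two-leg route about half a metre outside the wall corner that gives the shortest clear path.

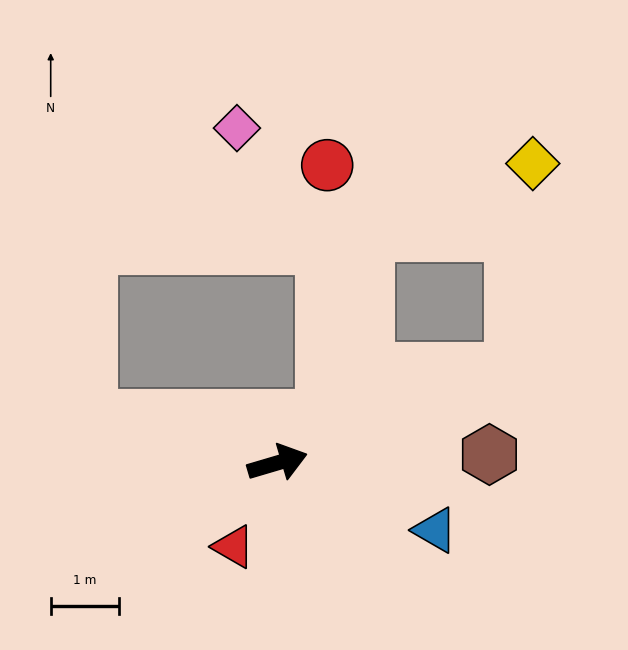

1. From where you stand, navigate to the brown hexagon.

turn right 14°, forward 3.1 m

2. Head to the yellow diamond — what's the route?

blocked — turn left 5°, forward 3.7 m, then turn left 63°, forward 3.1 m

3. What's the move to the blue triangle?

turn right 40°, forward 2.5 m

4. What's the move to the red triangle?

turn right 134°, forward 1.4 m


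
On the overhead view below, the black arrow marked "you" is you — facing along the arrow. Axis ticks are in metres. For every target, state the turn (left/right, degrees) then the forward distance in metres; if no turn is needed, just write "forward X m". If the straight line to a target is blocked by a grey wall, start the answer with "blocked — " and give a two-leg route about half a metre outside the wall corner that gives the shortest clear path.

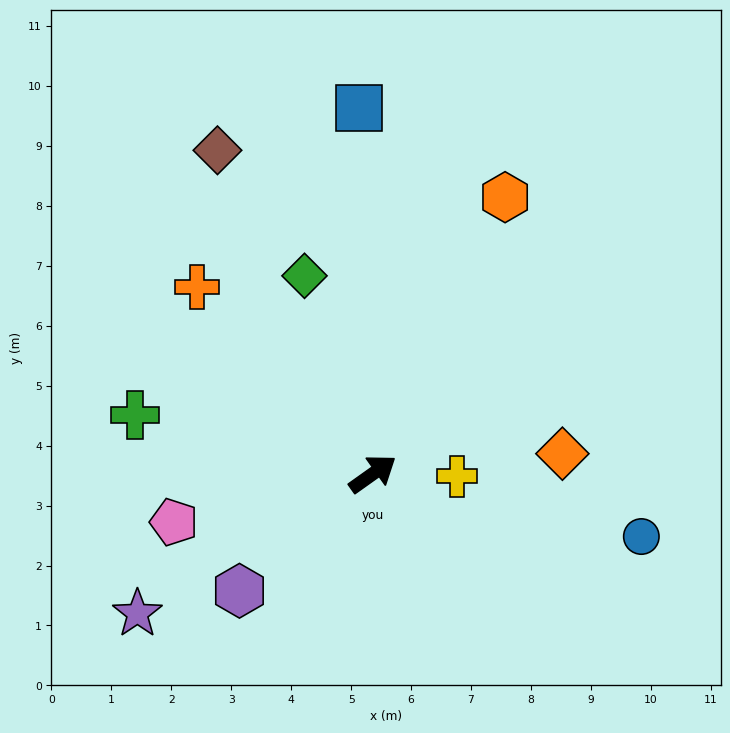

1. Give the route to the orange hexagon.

turn left 29°, forward 5.1 m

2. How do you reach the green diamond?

turn left 74°, forward 3.5 m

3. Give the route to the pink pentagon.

turn left 158°, forward 3.4 m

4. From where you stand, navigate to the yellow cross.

turn right 37°, forward 1.4 m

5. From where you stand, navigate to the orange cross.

turn left 98°, forward 4.3 m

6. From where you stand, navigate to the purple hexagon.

turn right 174°, forward 3.0 m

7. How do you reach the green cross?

turn left 131°, forward 4.1 m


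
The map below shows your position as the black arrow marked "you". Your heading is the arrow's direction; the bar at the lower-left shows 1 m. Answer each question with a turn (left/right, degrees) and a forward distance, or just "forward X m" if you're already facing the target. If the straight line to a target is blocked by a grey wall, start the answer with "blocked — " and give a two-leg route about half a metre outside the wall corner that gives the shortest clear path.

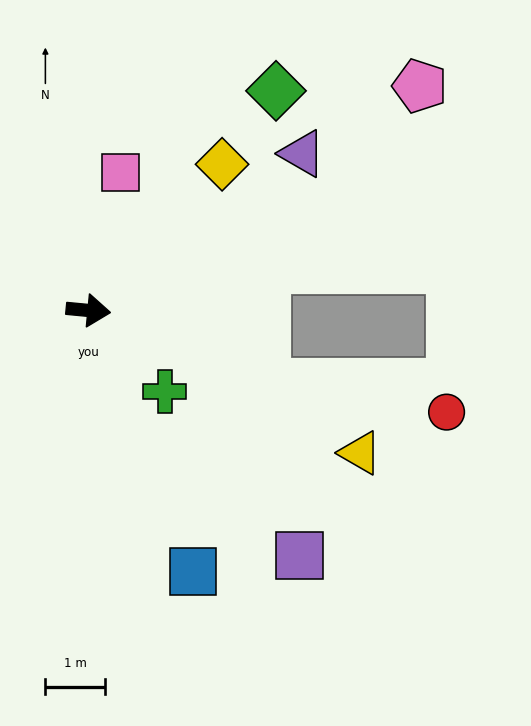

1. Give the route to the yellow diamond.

turn left 53°, forward 3.3 m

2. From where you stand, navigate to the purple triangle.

turn left 42°, forward 4.4 m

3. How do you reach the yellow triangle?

turn right 22°, forward 5.1 m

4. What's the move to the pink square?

turn left 82°, forward 2.4 m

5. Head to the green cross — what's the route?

turn right 41°, forward 1.9 m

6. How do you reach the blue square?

turn right 63°, forward 4.7 m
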